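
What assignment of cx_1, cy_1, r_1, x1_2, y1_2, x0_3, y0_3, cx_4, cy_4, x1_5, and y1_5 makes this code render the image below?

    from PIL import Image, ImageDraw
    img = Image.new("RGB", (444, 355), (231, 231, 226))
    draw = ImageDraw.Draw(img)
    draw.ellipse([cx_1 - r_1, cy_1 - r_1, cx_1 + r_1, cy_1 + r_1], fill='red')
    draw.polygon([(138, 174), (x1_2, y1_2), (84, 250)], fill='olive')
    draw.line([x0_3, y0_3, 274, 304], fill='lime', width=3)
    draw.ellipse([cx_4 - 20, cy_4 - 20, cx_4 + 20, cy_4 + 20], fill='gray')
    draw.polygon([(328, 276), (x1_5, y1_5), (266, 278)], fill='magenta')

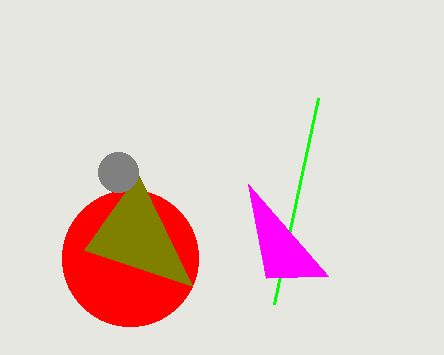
cx_1 = 130
cy_1 = 258
r_1 = 68
x1_2 = 192
y1_2 = 286
x0_3 = 318
y0_3 = 98
cx_4 = 118
cy_4 = 172
x1_5 = 248
y1_5 = 184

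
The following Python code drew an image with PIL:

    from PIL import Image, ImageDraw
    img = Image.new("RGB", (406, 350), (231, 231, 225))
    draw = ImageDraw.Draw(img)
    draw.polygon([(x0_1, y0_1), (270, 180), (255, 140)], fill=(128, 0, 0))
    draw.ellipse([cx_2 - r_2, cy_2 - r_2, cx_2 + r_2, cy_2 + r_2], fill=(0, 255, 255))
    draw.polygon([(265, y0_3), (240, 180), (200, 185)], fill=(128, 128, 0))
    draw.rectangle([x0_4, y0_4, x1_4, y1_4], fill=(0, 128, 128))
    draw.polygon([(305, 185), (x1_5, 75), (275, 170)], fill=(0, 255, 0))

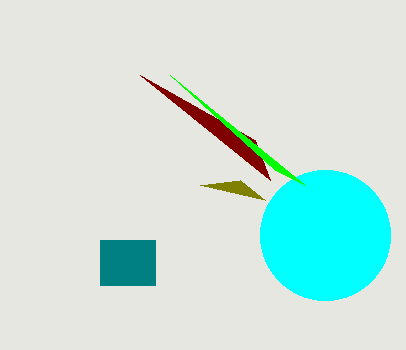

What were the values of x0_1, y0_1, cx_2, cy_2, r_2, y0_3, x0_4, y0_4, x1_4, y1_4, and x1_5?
x0_1 = 140, y0_1 = 75, cx_2 = 325, cy_2 = 235, r_2 = 65, y0_3 = 200, x0_4 = 100, y0_4 = 240, x1_4 = 155, y1_4 = 285, x1_5 = 170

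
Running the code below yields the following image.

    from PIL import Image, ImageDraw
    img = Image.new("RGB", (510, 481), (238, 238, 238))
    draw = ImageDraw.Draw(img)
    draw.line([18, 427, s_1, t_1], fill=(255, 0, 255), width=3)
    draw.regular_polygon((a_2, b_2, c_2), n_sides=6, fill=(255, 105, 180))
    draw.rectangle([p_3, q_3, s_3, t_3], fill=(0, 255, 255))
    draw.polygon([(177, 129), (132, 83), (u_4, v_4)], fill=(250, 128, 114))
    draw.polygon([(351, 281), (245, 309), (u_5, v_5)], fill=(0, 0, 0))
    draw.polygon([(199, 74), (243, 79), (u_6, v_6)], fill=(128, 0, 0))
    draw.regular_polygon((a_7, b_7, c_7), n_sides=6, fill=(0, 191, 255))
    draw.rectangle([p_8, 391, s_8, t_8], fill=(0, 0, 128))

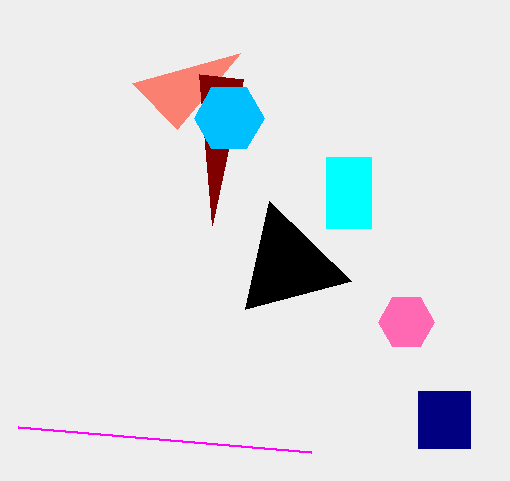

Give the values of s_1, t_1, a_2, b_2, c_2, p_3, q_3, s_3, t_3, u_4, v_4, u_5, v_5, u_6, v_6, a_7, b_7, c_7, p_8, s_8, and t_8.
s_1 = 311; t_1 = 452; a_2 = 406; b_2 = 322; c_2 = 28; p_3 = 326; q_3 = 157; s_3 = 371; t_3 = 228; u_4 = 240; v_4 = 53; u_5 = 269; v_5 = 201; u_6 = 212; v_6 = 225; a_7 = 229; b_7 = 118; c_7 = 35; p_8 = 418; s_8 = 470; t_8 = 448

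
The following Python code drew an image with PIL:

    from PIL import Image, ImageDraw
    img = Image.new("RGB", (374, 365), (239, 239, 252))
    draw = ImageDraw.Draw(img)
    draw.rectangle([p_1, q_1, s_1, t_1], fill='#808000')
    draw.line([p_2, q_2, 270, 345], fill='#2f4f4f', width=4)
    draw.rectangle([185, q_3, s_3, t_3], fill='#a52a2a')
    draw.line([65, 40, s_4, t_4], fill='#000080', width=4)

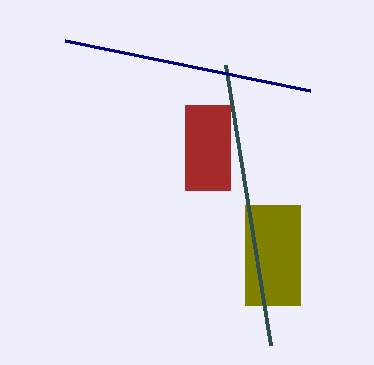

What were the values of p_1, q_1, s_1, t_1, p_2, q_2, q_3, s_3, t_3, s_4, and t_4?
p_1 = 245
q_1 = 205
s_1 = 300
t_1 = 305
p_2 = 225
q_2 = 65
q_3 = 105
s_3 = 230
t_3 = 190
s_4 = 310
t_4 = 90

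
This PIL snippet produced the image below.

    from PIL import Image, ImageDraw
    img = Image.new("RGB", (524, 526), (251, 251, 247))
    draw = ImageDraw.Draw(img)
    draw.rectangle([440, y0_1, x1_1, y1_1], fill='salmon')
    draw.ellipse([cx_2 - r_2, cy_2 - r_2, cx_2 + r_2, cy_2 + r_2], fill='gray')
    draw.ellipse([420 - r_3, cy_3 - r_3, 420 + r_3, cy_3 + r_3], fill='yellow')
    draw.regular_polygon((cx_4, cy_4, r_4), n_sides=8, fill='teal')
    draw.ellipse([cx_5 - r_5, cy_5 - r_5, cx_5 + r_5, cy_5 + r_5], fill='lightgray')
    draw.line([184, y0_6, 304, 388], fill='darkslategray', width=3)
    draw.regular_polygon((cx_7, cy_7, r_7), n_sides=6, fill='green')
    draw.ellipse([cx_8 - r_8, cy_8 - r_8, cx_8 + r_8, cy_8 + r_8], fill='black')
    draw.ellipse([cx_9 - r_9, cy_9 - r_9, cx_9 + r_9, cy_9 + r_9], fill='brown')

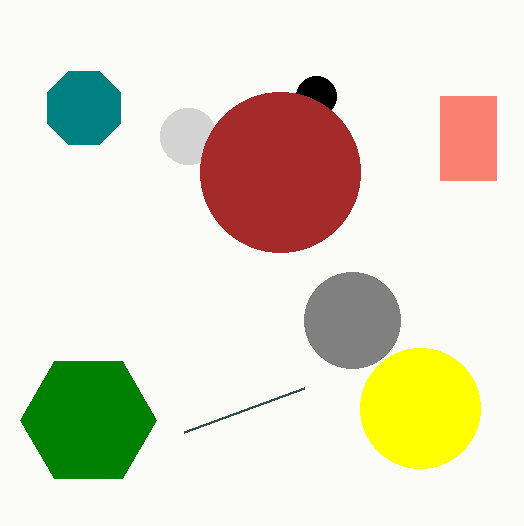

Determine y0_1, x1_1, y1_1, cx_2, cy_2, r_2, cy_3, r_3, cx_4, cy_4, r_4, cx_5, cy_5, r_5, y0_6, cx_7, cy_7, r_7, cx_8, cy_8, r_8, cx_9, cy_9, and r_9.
y0_1 = 96
x1_1 = 496
y1_1 = 180
cx_2 = 352
cy_2 = 320
r_2 = 48
cy_3 = 408
r_3 = 60
cx_4 = 84
cy_4 = 108
r_4 = 40
cx_5 = 188
cy_5 = 136
r_5 = 28
y0_6 = 432
cx_7 = 88
cy_7 = 420
r_7 = 68
cx_8 = 316
cy_8 = 96
r_8 = 20
cx_9 = 280
cy_9 = 172
r_9 = 80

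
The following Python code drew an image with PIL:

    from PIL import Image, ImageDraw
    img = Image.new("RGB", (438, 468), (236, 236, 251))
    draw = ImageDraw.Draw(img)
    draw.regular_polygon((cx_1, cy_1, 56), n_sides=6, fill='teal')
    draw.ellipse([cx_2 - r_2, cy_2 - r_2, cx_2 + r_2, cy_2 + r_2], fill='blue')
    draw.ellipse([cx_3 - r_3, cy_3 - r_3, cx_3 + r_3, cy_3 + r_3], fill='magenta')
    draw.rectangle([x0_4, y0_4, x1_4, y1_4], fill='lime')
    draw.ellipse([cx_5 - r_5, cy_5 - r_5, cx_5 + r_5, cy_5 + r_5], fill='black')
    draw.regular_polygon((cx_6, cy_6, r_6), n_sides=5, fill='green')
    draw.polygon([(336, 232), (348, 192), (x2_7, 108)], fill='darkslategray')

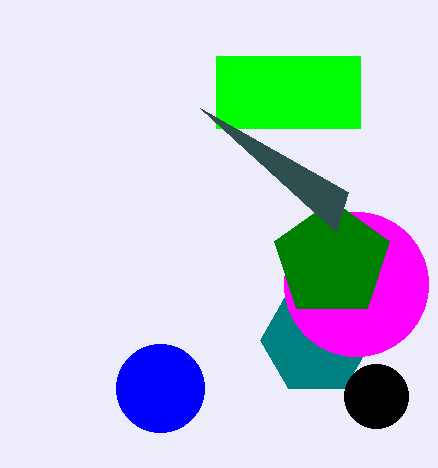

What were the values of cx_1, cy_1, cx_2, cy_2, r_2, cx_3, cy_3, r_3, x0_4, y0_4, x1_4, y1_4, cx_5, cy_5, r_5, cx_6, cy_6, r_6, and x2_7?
cx_1 = 316, cy_1 = 340, cx_2 = 160, cy_2 = 388, r_2 = 44, cx_3 = 356, cy_3 = 284, r_3 = 72, x0_4 = 216, y0_4 = 56, x1_4 = 360, y1_4 = 128, cx_5 = 376, cy_5 = 396, r_5 = 32, cx_6 = 332, cy_6 = 260, r_6 = 60, x2_7 = 200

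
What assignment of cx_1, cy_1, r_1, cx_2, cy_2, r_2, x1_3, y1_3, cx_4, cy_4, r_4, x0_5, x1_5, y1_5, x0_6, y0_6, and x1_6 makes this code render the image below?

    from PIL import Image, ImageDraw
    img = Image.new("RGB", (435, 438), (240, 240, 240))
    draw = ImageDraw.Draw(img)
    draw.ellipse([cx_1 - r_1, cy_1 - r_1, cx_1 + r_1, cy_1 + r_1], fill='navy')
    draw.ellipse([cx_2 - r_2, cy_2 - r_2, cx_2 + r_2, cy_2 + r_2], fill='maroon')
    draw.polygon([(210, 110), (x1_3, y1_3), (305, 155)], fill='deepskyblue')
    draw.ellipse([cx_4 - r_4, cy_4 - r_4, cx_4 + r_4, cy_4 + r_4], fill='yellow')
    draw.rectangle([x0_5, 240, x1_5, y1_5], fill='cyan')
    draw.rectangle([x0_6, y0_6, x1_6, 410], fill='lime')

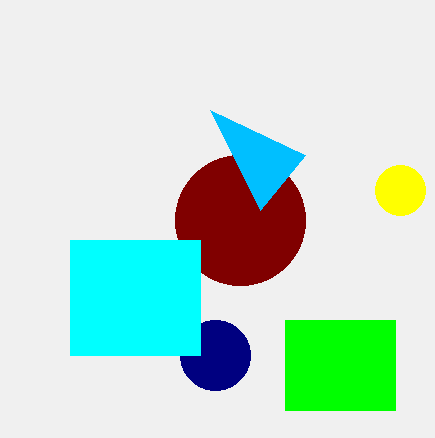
cx_1 = 215, cy_1 = 355, r_1 = 35, cx_2 = 240, cy_2 = 220, r_2 = 65, x1_3 = 260, y1_3 = 210, cx_4 = 400, cy_4 = 190, r_4 = 25, x0_5 = 70, x1_5 = 200, y1_5 = 355, x0_6 = 285, y0_6 = 320, x1_6 = 395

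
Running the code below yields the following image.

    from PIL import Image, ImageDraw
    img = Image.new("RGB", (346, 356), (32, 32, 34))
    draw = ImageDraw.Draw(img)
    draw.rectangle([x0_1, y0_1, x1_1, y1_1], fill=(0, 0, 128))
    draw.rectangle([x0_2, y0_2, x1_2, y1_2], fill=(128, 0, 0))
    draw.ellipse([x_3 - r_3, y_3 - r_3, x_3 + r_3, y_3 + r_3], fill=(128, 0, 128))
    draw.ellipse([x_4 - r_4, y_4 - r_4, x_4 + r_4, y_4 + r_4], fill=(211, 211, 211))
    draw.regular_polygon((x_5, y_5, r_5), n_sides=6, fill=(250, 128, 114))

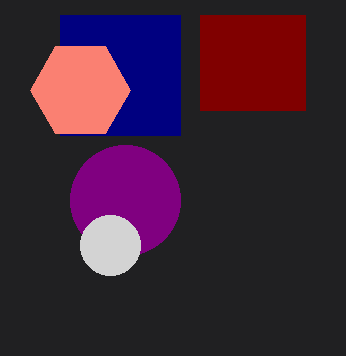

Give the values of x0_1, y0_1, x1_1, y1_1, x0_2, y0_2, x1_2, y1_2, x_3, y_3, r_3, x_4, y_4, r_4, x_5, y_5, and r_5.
x0_1 = 60; y0_1 = 15; x1_1 = 180; y1_1 = 135; x0_2 = 200; y0_2 = 15; x1_2 = 305; y1_2 = 110; x_3 = 125; y_3 = 200; r_3 = 55; x_4 = 110; y_4 = 245; r_4 = 30; x_5 = 80; y_5 = 90; r_5 = 50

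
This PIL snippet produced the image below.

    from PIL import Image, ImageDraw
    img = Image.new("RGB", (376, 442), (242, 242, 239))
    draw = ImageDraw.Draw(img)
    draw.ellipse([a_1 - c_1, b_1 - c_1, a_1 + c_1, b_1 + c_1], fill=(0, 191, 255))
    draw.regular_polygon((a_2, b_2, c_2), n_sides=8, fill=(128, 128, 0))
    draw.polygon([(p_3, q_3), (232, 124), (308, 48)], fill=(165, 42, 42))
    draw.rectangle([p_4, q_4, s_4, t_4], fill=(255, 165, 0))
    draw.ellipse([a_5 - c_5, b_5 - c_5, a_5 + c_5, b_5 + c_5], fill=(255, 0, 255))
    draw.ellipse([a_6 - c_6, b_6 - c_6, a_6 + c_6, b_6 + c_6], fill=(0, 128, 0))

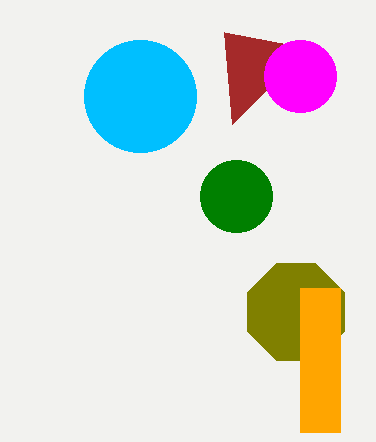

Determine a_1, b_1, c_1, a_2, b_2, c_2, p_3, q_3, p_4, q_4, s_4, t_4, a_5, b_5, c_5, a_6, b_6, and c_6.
a_1 = 140
b_1 = 96
c_1 = 56
a_2 = 296
b_2 = 312
c_2 = 52
p_3 = 224
q_3 = 32
p_4 = 300
q_4 = 288
s_4 = 340
t_4 = 432
a_5 = 300
b_5 = 76
c_5 = 36
a_6 = 236
b_6 = 196
c_6 = 36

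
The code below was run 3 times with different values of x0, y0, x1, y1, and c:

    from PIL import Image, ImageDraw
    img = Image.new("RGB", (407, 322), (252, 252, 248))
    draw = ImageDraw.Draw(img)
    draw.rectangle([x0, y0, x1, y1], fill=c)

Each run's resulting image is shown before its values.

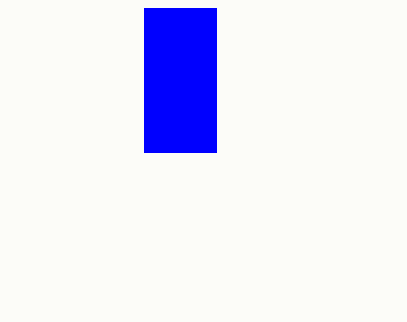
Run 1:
x0 = 144
y0 = 8
x1 = 216
y1 = 152
c = 'blue'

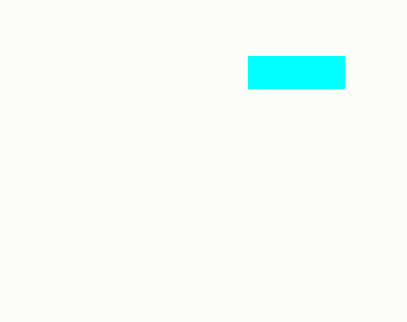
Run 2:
x0 = 248
y0 = 56
x1 = 344
y1 = 88
c = 'cyan'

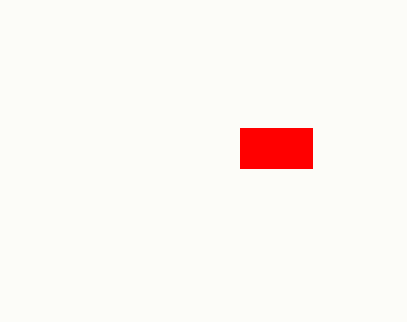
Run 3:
x0 = 240
y0 = 128
x1 = 312
y1 = 168
c = 'red'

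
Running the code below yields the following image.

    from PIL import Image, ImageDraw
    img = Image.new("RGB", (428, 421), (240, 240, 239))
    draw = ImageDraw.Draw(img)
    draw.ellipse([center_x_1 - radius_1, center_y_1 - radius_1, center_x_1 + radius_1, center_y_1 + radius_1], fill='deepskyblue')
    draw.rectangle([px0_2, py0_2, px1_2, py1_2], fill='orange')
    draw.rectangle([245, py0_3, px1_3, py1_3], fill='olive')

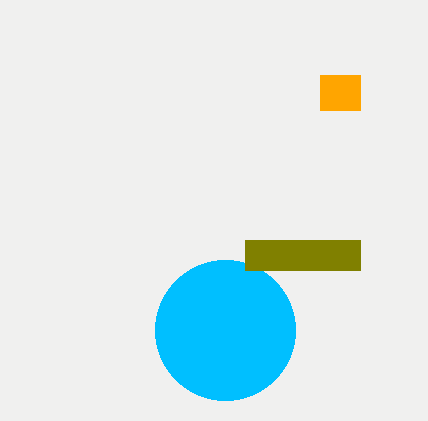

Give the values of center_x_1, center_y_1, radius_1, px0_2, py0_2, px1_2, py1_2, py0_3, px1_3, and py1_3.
center_x_1 = 225, center_y_1 = 330, radius_1 = 70, px0_2 = 320, py0_2 = 75, px1_2 = 360, py1_2 = 110, py0_3 = 240, px1_3 = 360, py1_3 = 270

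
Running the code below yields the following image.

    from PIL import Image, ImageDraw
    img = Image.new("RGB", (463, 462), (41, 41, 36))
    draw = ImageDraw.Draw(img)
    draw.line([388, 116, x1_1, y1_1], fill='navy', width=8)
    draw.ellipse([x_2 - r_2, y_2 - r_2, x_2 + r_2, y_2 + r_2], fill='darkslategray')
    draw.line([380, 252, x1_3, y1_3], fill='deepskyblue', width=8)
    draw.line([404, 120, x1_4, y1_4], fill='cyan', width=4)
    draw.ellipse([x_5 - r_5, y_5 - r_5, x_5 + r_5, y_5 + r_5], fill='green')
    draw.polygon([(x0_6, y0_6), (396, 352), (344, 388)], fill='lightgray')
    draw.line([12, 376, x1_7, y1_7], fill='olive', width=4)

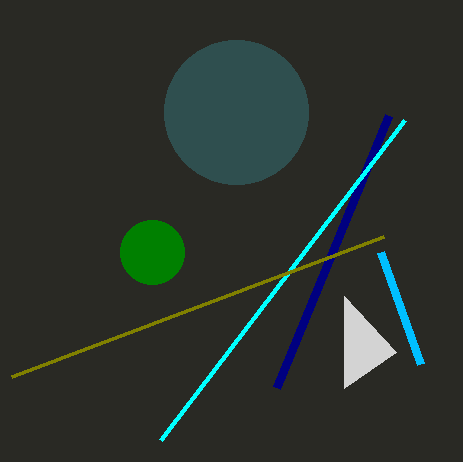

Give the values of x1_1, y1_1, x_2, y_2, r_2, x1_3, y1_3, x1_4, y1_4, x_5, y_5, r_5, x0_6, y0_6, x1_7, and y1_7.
x1_1 = 276, y1_1 = 388, x_2 = 236, y_2 = 112, r_2 = 72, x1_3 = 420, y1_3 = 364, x1_4 = 160, y1_4 = 440, x_5 = 152, y_5 = 252, r_5 = 32, x0_6 = 344, y0_6 = 296, x1_7 = 384, y1_7 = 236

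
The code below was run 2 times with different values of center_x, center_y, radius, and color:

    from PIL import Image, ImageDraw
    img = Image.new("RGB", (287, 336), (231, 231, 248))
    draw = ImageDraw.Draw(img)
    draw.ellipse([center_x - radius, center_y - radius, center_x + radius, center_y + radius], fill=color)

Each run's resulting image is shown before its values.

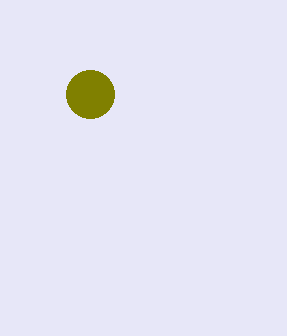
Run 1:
center_x = 90
center_y = 94
radius = 24
color = 'olive'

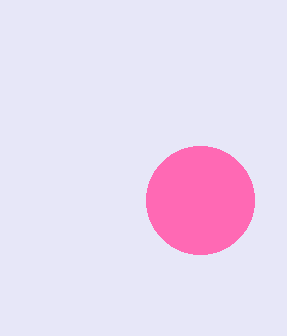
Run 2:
center_x = 200, center_y = 200, radius = 54, color = 'hotpink'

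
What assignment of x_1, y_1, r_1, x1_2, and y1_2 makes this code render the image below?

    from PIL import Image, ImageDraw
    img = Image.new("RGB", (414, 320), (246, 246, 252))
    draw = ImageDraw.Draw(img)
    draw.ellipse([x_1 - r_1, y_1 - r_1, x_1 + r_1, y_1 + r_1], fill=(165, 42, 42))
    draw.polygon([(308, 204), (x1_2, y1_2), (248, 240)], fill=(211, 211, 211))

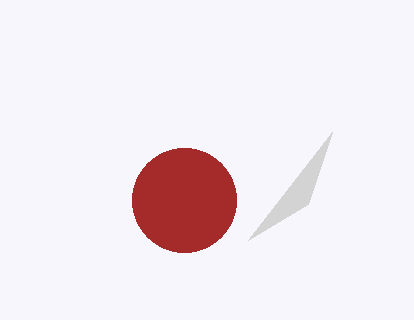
x_1 = 184
y_1 = 200
r_1 = 52
x1_2 = 332
y1_2 = 132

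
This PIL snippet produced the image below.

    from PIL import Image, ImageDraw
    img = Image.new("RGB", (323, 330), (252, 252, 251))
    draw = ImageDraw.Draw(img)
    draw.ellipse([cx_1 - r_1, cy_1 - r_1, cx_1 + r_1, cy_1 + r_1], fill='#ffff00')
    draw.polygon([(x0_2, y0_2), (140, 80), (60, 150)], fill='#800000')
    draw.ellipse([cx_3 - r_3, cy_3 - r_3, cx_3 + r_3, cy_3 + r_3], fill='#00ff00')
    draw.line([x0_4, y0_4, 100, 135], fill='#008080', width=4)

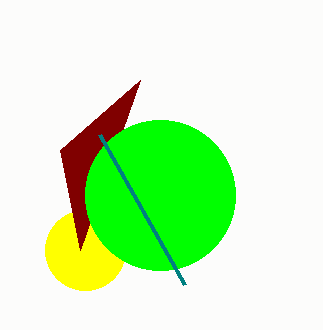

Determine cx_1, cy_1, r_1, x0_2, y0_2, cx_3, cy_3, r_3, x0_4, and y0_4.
cx_1 = 85; cy_1 = 250; r_1 = 40; x0_2 = 80; y0_2 = 250; cx_3 = 160; cy_3 = 195; r_3 = 75; x0_4 = 185; y0_4 = 285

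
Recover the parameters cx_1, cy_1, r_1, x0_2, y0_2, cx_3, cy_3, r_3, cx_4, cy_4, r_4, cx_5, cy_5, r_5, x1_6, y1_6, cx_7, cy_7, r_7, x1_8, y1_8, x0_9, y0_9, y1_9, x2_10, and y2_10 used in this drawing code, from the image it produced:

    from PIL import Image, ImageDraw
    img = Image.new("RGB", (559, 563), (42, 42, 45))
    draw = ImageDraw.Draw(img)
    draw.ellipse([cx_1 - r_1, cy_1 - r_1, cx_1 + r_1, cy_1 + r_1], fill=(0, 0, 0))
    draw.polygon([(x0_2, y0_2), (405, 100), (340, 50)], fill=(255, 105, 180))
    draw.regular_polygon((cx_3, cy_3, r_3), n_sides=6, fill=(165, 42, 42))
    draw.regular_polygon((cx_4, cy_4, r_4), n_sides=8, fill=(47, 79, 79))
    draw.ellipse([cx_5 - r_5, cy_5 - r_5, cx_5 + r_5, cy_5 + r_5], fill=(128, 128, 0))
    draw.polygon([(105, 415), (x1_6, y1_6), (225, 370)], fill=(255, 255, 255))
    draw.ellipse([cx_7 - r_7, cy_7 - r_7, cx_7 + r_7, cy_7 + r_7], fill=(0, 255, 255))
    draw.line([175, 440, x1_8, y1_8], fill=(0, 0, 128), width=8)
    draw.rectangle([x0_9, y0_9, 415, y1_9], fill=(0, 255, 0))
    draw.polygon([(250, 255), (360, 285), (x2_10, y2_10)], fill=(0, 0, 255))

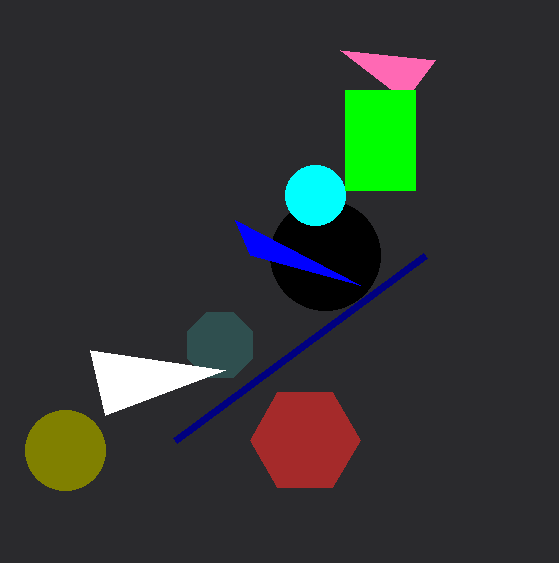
cx_1 = 325
cy_1 = 255
r_1 = 55
x0_2 = 435
y0_2 = 60
cx_3 = 305
cy_3 = 440
r_3 = 55
cx_4 = 220
cy_4 = 345
r_4 = 35
cx_5 = 65
cy_5 = 450
r_5 = 40
x1_6 = 90
y1_6 = 350
cx_7 = 315
cy_7 = 195
r_7 = 30
x1_8 = 425
y1_8 = 255
x0_9 = 345
y0_9 = 90
y1_9 = 190
x2_10 = 235
y2_10 = 220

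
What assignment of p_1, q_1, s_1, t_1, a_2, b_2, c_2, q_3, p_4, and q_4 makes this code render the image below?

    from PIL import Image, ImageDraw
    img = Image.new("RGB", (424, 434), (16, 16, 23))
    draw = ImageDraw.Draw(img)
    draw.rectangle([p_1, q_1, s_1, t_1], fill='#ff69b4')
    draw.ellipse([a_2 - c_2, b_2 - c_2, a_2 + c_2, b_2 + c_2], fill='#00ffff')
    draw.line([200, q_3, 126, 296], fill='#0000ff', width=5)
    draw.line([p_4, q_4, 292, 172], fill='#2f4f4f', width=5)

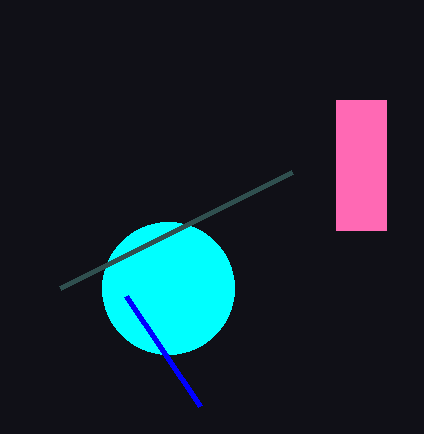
p_1 = 336; q_1 = 100; s_1 = 386; t_1 = 230; a_2 = 168; b_2 = 288; c_2 = 66; q_3 = 406; p_4 = 60; q_4 = 288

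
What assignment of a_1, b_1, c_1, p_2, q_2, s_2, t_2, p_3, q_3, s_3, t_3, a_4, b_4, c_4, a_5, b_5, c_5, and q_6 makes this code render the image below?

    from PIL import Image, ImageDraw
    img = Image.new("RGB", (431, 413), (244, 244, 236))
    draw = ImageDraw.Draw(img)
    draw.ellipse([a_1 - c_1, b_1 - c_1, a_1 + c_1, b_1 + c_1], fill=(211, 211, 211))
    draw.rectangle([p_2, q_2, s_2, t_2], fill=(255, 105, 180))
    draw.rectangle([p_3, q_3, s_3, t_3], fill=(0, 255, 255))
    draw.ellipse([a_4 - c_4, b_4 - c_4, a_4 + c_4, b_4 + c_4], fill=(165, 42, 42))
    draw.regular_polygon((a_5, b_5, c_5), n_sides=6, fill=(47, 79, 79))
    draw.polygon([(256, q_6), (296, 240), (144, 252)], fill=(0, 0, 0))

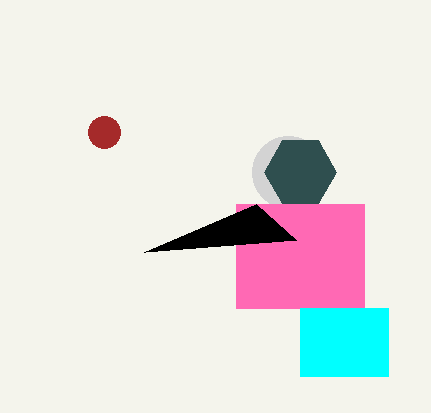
a_1 = 288
b_1 = 172
c_1 = 36
p_2 = 236
q_2 = 204
s_2 = 364
t_2 = 308
p_3 = 300
q_3 = 308
s_3 = 388
t_3 = 376
a_4 = 104
b_4 = 132
c_4 = 16
a_5 = 300
b_5 = 172
c_5 = 36
q_6 = 204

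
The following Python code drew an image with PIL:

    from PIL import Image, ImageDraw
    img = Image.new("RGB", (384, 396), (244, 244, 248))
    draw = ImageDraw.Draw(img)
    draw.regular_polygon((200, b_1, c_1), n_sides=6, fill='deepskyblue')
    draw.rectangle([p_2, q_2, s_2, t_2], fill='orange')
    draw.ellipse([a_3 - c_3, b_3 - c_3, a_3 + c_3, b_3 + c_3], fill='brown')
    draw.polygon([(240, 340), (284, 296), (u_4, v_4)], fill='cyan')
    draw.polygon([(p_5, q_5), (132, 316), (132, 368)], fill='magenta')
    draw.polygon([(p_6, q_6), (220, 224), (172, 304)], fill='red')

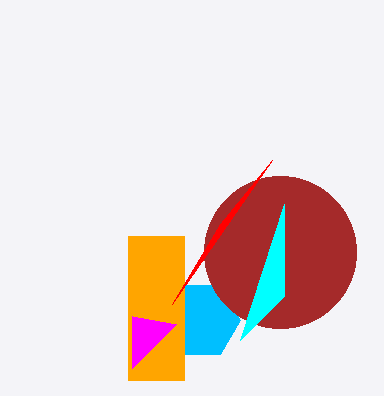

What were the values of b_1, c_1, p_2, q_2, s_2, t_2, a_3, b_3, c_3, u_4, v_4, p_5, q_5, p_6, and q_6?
b_1 = 320
c_1 = 40
p_2 = 128
q_2 = 236
s_2 = 184
t_2 = 380
a_3 = 280
b_3 = 252
c_3 = 76
u_4 = 284
v_4 = 204
p_5 = 176
q_5 = 324
p_6 = 272
q_6 = 160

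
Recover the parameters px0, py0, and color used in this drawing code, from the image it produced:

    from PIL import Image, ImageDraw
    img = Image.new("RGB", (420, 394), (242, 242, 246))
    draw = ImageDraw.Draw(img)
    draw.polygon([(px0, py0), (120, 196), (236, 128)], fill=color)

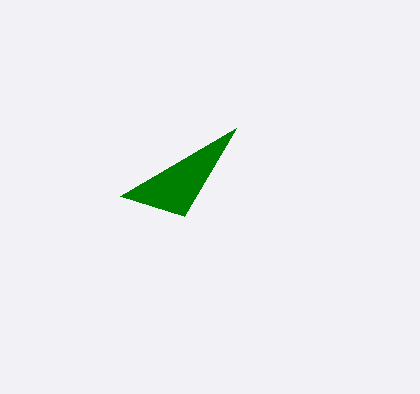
px0 = 184
py0 = 216
color = 'green'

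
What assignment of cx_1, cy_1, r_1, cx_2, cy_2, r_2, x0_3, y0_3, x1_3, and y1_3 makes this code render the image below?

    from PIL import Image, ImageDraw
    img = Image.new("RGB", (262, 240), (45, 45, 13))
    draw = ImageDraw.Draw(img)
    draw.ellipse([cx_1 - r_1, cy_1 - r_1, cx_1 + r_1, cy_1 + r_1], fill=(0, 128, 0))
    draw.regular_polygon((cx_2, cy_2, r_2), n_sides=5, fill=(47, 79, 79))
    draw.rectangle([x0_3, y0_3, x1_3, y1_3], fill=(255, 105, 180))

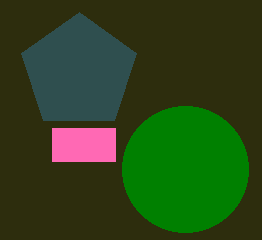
cx_1 = 185
cy_1 = 169
r_1 = 63
cx_2 = 79
cy_2 = 72
r_2 = 60
x0_3 = 52
y0_3 = 128
x1_3 = 115
y1_3 = 161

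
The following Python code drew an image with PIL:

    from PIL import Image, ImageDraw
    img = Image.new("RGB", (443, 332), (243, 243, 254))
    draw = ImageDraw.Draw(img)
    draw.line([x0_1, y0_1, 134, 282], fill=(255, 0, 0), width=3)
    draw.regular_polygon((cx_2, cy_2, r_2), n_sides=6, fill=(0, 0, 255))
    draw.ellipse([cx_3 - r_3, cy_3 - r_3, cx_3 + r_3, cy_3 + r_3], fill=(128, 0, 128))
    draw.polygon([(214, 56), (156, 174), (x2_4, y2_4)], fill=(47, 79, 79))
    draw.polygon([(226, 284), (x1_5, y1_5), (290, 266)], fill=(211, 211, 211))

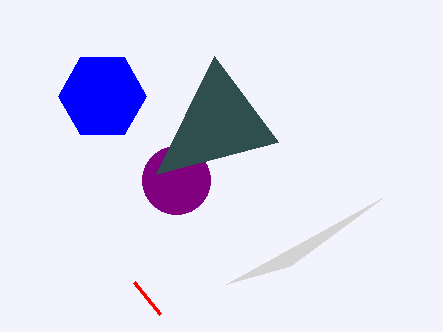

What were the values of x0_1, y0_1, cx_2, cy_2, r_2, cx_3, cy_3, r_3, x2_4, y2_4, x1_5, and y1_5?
x0_1 = 160, y0_1 = 314, cx_2 = 102, cy_2 = 96, r_2 = 44, cx_3 = 176, cy_3 = 180, r_3 = 34, x2_4 = 278, y2_4 = 142, x1_5 = 382, y1_5 = 198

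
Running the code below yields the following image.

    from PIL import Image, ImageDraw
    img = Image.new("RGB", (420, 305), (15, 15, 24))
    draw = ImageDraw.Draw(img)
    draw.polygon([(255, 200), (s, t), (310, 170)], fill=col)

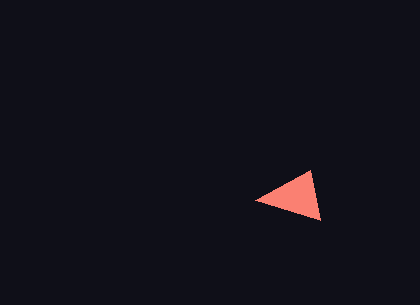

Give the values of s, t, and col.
s = 320
t = 220
col = 'salmon'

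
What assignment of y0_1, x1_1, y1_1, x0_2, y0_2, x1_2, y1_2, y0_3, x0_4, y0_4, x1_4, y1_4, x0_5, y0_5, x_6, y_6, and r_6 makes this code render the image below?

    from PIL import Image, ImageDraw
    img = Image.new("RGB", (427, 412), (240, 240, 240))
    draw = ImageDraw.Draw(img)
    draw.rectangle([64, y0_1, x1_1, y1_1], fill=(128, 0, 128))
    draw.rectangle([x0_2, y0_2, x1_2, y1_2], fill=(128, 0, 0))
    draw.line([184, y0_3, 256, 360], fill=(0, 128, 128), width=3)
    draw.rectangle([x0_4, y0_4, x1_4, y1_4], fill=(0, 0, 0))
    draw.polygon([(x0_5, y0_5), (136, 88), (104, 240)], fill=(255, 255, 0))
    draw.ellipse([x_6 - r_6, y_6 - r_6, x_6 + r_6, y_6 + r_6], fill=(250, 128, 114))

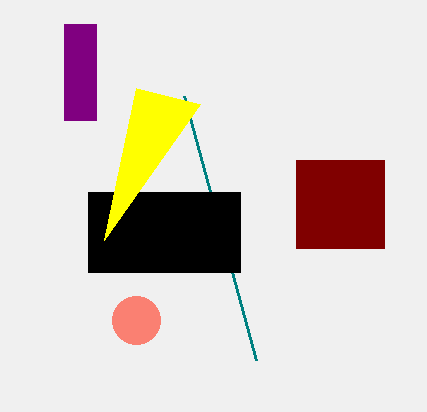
y0_1 = 24
x1_1 = 96
y1_1 = 120
x0_2 = 296
y0_2 = 160
x1_2 = 384
y1_2 = 248
y0_3 = 96
x0_4 = 88
y0_4 = 192
x1_4 = 240
y1_4 = 272
x0_5 = 200
y0_5 = 104
x_6 = 136
y_6 = 320
r_6 = 24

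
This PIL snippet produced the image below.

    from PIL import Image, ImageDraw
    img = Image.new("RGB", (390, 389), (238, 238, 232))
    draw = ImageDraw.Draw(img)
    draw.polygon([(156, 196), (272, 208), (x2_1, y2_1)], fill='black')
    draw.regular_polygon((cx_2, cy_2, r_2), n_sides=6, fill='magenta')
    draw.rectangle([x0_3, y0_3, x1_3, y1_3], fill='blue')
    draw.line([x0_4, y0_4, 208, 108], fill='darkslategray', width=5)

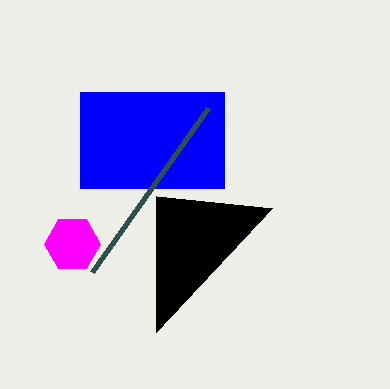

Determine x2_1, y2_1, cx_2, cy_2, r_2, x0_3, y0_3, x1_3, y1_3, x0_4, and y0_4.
x2_1 = 156, y2_1 = 332, cx_2 = 72, cy_2 = 244, r_2 = 28, x0_3 = 80, y0_3 = 92, x1_3 = 224, y1_3 = 188, x0_4 = 92, y0_4 = 272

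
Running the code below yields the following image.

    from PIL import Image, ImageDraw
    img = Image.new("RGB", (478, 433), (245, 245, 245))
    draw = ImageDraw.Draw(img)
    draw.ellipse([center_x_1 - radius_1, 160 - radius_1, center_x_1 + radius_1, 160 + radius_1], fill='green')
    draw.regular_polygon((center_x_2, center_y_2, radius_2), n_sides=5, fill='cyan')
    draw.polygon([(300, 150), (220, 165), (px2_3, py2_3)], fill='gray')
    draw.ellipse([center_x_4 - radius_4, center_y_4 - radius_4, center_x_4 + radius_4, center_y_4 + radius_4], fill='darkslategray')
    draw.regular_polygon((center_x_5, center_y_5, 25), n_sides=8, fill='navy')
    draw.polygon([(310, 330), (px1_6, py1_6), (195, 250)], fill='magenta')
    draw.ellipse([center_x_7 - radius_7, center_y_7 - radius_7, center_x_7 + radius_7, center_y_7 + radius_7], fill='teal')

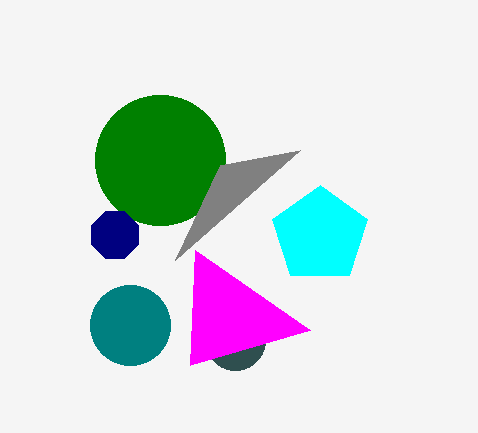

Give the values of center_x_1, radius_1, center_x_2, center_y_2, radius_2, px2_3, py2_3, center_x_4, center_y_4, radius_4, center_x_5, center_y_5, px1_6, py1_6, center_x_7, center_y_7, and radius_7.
center_x_1 = 160
radius_1 = 65
center_x_2 = 320
center_y_2 = 235
radius_2 = 50
px2_3 = 175
py2_3 = 260
center_x_4 = 235
center_y_4 = 340
radius_4 = 30
center_x_5 = 115
center_y_5 = 235
px1_6 = 190
py1_6 = 365
center_x_7 = 130
center_y_7 = 325
radius_7 = 40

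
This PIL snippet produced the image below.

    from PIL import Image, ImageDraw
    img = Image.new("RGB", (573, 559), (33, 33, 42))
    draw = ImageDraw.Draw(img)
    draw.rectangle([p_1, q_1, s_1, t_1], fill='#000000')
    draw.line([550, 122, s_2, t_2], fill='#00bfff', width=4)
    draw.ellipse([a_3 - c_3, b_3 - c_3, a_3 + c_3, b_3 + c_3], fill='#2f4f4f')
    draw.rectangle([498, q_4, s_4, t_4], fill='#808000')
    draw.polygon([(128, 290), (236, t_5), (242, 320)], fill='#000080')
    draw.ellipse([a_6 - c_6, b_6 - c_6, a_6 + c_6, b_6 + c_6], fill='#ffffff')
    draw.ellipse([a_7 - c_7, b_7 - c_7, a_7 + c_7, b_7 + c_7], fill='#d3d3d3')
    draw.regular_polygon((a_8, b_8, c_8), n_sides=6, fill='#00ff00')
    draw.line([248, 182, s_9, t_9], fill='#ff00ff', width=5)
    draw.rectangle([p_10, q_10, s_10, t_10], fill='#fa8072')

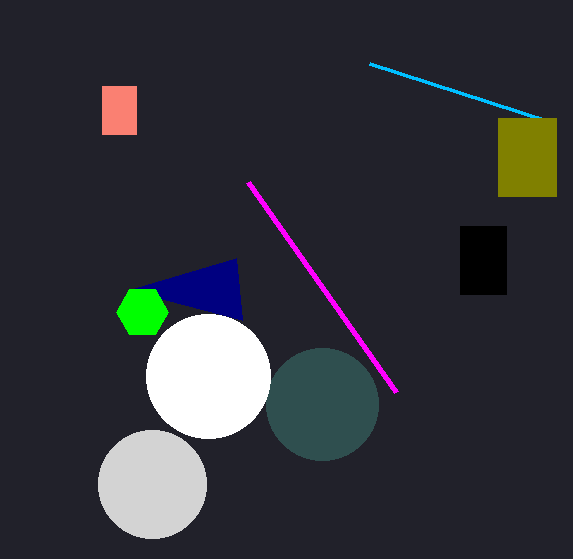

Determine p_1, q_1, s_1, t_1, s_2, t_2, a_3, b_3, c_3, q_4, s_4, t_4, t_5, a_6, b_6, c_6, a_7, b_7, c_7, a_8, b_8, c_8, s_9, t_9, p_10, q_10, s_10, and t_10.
p_1 = 460; q_1 = 226; s_1 = 506; t_1 = 294; s_2 = 370; t_2 = 64; a_3 = 322; b_3 = 404; c_3 = 56; q_4 = 118; s_4 = 556; t_4 = 196; t_5 = 258; a_6 = 208; b_6 = 376; c_6 = 62; a_7 = 152; b_7 = 484; c_7 = 54; a_8 = 142; b_8 = 312; c_8 = 26; s_9 = 396; t_9 = 392; p_10 = 102; q_10 = 86; s_10 = 136; t_10 = 134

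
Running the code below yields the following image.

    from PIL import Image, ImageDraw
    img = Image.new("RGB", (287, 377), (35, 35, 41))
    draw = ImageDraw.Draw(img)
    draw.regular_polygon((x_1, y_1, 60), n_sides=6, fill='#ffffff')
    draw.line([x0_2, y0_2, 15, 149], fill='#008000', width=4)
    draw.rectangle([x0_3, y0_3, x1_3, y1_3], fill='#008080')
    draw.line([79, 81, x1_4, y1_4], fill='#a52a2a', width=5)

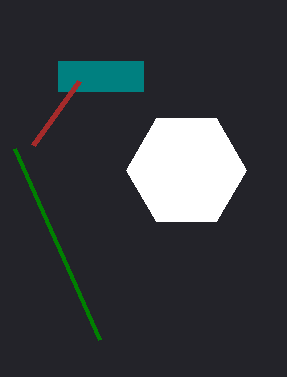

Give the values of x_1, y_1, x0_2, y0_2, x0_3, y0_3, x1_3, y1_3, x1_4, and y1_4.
x_1 = 186; y_1 = 170; x0_2 = 100; y0_2 = 340; x0_3 = 58; y0_3 = 61; x1_3 = 143; y1_3 = 91; x1_4 = 33; y1_4 = 145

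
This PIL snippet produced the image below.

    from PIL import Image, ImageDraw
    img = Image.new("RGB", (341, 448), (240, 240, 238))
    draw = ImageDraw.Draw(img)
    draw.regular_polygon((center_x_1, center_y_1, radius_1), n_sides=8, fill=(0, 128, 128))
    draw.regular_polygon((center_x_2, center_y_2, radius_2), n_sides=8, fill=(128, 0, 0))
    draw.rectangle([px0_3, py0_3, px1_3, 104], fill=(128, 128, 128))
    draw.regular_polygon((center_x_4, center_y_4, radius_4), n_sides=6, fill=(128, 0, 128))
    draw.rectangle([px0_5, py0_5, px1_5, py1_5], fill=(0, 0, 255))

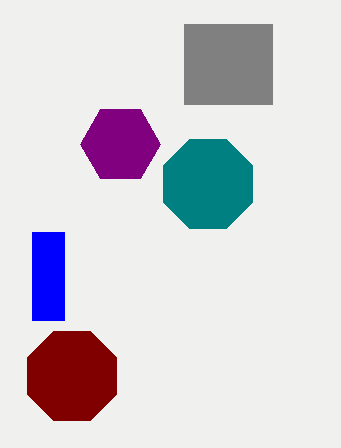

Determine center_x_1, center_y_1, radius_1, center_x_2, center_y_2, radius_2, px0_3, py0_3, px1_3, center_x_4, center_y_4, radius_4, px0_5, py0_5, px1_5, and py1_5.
center_x_1 = 208
center_y_1 = 184
radius_1 = 48
center_x_2 = 72
center_y_2 = 376
radius_2 = 48
px0_3 = 184
py0_3 = 24
px1_3 = 272
center_x_4 = 120
center_y_4 = 144
radius_4 = 40
px0_5 = 32
py0_5 = 232
px1_5 = 64
py1_5 = 320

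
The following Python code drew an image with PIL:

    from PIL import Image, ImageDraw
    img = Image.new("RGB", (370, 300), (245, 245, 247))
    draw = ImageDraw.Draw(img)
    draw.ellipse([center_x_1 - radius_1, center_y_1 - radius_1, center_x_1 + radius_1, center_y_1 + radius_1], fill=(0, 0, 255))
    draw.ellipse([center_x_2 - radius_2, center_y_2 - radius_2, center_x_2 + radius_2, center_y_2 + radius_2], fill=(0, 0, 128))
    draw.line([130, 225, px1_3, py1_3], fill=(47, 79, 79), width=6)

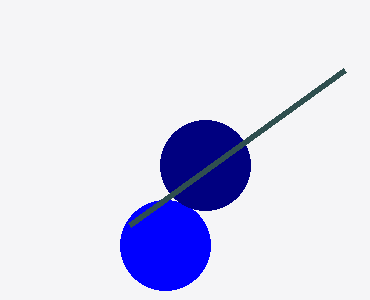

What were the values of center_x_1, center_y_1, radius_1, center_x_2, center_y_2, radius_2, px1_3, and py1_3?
center_x_1 = 165
center_y_1 = 245
radius_1 = 45
center_x_2 = 205
center_y_2 = 165
radius_2 = 45
px1_3 = 345
py1_3 = 70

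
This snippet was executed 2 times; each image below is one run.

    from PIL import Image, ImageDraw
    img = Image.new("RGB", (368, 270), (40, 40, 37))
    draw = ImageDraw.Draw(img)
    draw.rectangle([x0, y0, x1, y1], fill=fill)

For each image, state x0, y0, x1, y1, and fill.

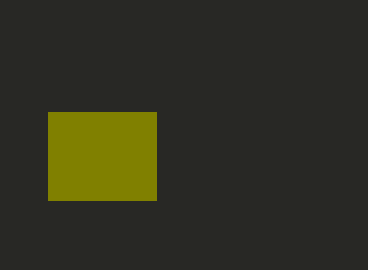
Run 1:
x0 = 48; y0 = 112; x1 = 156; y1 = 200; fill = 'olive'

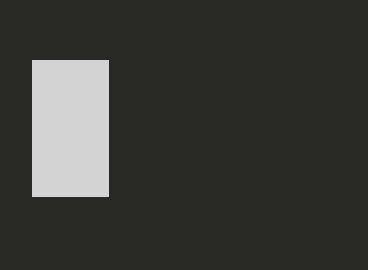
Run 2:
x0 = 32
y0 = 60
x1 = 108
y1 = 196
fill = 'lightgray'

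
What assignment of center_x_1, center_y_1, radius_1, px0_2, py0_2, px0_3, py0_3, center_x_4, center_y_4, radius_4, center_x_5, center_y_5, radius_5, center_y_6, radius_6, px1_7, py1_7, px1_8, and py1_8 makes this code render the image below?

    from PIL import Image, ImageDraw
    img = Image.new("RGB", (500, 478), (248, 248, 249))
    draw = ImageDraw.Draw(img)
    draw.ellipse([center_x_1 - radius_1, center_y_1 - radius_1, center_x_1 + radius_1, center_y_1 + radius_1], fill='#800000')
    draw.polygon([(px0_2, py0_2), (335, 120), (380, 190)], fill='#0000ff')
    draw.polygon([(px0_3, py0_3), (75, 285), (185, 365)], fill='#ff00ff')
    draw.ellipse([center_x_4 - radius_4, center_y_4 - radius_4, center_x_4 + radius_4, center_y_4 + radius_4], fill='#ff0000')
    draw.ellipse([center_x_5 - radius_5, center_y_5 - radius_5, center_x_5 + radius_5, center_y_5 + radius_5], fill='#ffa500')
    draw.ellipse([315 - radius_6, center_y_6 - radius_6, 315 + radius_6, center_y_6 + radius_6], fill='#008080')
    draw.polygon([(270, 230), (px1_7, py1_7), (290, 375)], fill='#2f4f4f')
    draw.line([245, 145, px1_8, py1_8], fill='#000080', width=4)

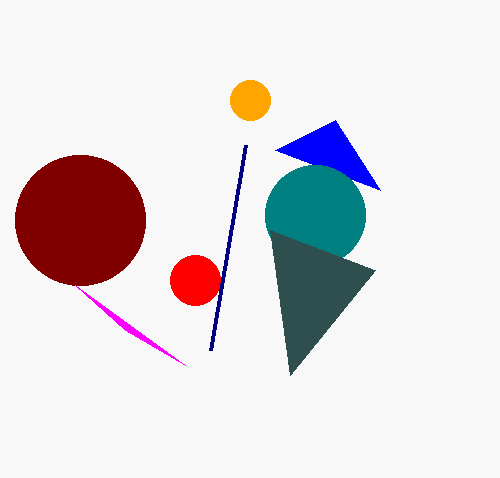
center_x_1 = 80, center_y_1 = 220, radius_1 = 65, px0_2 = 275, py0_2 = 150, px0_3 = 125, py0_3 = 330, center_x_4 = 195, center_y_4 = 280, radius_4 = 25, center_x_5 = 250, center_y_5 = 100, radius_5 = 20, center_y_6 = 215, radius_6 = 50, px1_7 = 375, py1_7 = 270, px1_8 = 210, py1_8 = 350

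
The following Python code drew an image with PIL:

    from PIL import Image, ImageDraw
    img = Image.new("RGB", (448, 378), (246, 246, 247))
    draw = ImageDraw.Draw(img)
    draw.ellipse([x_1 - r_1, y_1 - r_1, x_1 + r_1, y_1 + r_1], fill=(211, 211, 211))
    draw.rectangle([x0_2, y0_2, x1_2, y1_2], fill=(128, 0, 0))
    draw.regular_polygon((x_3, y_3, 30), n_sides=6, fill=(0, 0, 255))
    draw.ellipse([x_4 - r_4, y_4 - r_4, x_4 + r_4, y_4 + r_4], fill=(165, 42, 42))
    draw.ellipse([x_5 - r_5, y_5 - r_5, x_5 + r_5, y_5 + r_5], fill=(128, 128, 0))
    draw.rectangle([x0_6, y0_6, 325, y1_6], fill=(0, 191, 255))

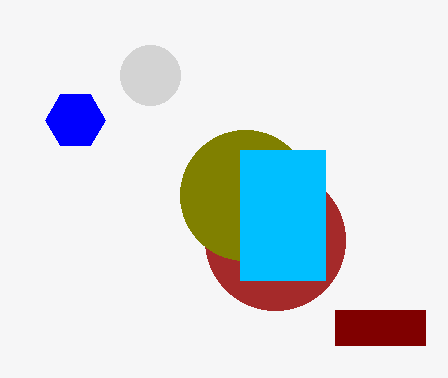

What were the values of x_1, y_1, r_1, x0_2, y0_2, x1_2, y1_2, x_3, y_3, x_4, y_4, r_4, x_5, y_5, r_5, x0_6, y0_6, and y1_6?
x_1 = 150, y_1 = 75, r_1 = 30, x0_2 = 335, y0_2 = 310, x1_2 = 425, y1_2 = 345, x_3 = 75, y_3 = 120, x_4 = 275, y_4 = 240, r_4 = 70, x_5 = 245, y_5 = 195, r_5 = 65, x0_6 = 240, y0_6 = 150, y1_6 = 280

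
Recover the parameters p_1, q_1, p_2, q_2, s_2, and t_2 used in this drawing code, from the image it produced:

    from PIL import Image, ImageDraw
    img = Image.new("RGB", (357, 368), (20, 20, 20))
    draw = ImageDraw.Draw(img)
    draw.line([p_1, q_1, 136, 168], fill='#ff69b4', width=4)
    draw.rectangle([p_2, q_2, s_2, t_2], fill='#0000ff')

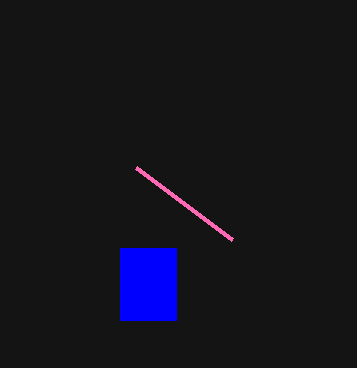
p_1 = 232
q_1 = 240
p_2 = 120
q_2 = 248
s_2 = 176
t_2 = 320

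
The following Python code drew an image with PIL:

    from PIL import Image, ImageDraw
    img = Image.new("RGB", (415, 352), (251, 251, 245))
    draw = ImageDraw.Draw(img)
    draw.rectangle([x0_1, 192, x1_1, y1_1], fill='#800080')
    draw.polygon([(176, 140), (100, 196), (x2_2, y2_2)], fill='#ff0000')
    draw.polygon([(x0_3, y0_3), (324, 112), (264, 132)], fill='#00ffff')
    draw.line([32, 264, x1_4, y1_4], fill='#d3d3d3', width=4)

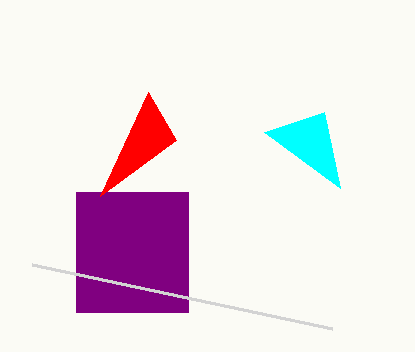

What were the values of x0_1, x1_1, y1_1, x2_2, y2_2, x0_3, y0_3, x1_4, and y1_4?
x0_1 = 76, x1_1 = 188, y1_1 = 312, x2_2 = 148, y2_2 = 92, x0_3 = 340, y0_3 = 188, x1_4 = 332, y1_4 = 328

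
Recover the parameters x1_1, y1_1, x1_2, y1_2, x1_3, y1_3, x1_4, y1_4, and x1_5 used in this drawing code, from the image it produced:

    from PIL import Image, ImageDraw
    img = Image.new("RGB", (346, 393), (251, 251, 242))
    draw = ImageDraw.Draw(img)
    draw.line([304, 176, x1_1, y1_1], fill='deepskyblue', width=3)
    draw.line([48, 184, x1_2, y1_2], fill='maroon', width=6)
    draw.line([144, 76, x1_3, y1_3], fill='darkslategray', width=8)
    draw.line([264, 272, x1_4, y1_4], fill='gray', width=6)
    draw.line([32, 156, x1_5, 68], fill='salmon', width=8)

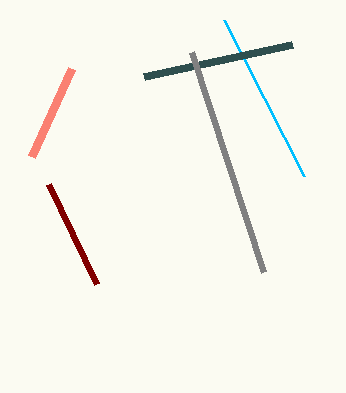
x1_1 = 224, y1_1 = 20, x1_2 = 96, y1_2 = 284, x1_3 = 292, y1_3 = 44, x1_4 = 192, y1_4 = 52, x1_5 = 72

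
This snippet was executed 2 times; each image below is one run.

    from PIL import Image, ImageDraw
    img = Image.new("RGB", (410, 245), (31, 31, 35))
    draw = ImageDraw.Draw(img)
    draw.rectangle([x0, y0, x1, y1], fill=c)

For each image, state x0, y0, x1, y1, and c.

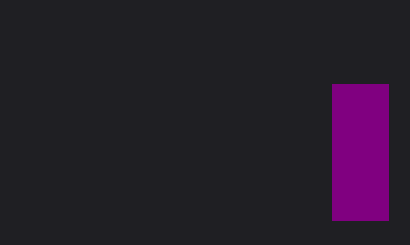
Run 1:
x0 = 332; y0 = 84; x1 = 388; y1 = 220; c = 'purple'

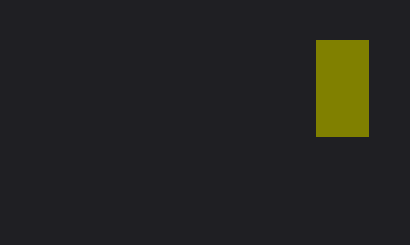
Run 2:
x0 = 316; y0 = 40; x1 = 368; y1 = 136; c = 'olive'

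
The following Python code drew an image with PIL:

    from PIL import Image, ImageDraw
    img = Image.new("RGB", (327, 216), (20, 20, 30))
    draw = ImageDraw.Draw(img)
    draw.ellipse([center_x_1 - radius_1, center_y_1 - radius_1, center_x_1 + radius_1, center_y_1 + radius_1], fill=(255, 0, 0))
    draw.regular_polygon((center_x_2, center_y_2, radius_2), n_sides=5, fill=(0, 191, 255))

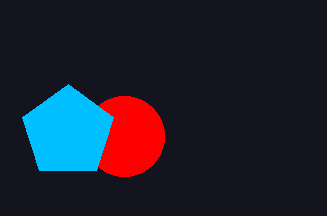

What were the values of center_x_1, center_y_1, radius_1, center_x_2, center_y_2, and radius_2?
center_x_1 = 124; center_y_1 = 136; radius_1 = 40; center_x_2 = 68; center_y_2 = 132; radius_2 = 48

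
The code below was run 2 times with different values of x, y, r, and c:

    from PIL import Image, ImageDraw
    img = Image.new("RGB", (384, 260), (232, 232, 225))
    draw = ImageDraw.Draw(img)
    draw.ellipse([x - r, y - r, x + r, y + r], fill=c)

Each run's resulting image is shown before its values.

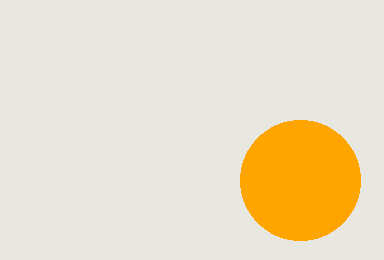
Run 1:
x = 300, y = 180, r = 60, c = 'orange'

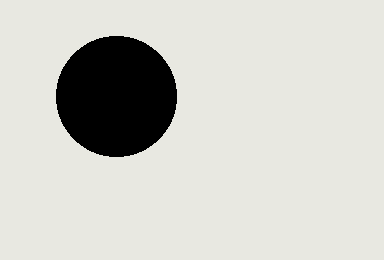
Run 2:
x = 116, y = 96, r = 60, c = 'black'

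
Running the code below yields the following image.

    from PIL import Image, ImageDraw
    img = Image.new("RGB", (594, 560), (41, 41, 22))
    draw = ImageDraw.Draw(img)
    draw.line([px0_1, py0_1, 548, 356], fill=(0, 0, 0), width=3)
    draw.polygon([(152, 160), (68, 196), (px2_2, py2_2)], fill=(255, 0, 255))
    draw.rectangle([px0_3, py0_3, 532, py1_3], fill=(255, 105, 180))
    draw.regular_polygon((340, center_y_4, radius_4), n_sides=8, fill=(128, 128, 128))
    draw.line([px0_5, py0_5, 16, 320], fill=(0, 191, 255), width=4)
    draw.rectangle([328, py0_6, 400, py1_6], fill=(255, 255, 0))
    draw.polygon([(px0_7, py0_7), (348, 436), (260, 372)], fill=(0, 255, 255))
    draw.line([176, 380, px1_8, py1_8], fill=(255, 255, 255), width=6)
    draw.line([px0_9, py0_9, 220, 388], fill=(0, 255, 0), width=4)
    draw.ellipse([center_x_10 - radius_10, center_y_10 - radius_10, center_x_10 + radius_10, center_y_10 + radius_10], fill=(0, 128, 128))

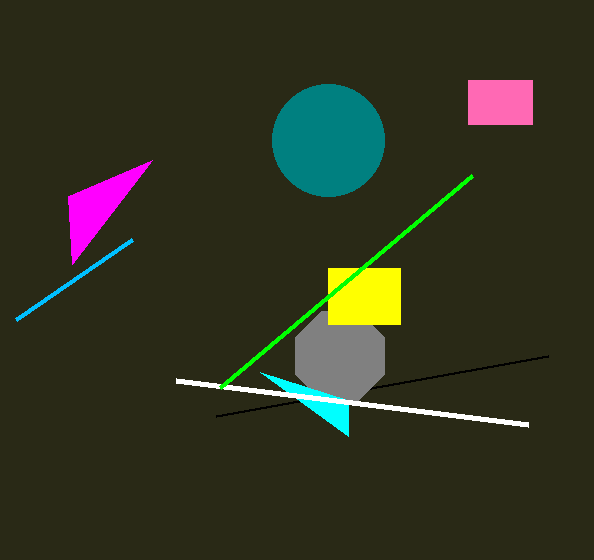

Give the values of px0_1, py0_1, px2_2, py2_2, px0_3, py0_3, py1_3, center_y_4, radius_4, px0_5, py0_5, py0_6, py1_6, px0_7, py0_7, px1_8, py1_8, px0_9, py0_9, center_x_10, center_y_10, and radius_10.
px0_1 = 216, py0_1 = 416, px2_2 = 72, py2_2 = 264, px0_3 = 468, py0_3 = 80, py1_3 = 124, center_y_4 = 356, radius_4 = 48, px0_5 = 132, py0_5 = 240, py0_6 = 268, py1_6 = 324, px0_7 = 348, py0_7 = 400, px1_8 = 528, py1_8 = 424, px0_9 = 472, py0_9 = 176, center_x_10 = 328, center_y_10 = 140, radius_10 = 56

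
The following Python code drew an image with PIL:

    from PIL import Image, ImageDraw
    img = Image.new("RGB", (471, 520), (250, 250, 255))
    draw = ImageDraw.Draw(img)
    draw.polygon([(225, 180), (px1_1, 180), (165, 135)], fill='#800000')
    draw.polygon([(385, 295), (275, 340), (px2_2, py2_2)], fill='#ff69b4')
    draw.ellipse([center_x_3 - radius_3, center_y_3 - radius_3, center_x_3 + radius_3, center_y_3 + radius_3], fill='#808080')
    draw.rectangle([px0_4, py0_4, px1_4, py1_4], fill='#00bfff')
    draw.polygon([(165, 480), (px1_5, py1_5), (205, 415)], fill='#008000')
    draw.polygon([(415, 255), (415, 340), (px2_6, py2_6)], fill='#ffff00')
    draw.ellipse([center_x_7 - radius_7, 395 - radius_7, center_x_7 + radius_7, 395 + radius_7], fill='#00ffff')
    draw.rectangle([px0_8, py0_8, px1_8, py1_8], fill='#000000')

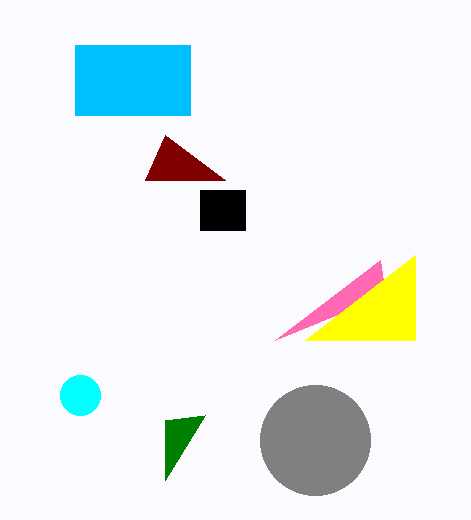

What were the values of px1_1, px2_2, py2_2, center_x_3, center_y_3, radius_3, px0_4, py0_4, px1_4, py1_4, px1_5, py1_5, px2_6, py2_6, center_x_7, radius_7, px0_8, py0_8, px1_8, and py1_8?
px1_1 = 145
px2_2 = 380
py2_2 = 260
center_x_3 = 315
center_y_3 = 440
radius_3 = 55
px0_4 = 75
py0_4 = 45
px1_4 = 190
py1_4 = 115
px1_5 = 165
py1_5 = 420
px2_6 = 305
py2_6 = 340
center_x_7 = 80
radius_7 = 20
px0_8 = 200
py0_8 = 190
px1_8 = 245
py1_8 = 230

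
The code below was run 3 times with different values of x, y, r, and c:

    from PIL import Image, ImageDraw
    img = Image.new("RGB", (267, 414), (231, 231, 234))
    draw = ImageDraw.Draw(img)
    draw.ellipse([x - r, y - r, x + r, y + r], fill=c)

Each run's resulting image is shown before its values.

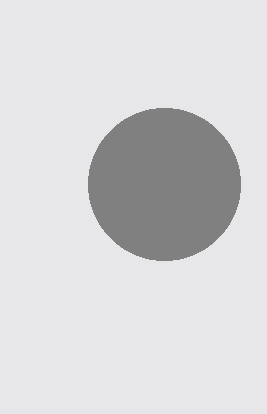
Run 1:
x = 164; y = 184; r = 76; c = 'gray'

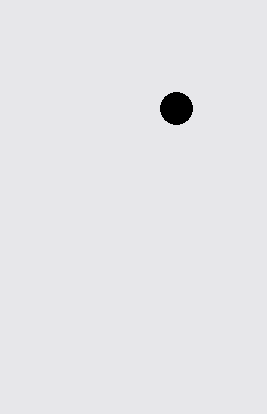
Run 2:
x = 176, y = 108, r = 16, c = 'black'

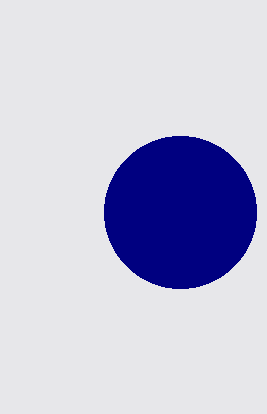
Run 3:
x = 180
y = 212
r = 76
c = 'navy'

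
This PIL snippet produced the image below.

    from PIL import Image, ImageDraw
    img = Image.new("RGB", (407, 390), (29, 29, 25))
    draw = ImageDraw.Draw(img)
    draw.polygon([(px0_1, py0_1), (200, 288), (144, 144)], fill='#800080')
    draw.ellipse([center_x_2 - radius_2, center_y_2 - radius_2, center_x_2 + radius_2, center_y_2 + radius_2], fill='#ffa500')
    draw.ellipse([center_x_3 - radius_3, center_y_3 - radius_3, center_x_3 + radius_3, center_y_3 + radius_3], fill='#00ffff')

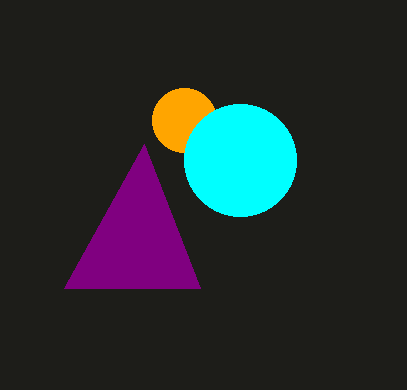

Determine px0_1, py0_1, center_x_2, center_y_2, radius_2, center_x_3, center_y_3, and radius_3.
px0_1 = 64; py0_1 = 288; center_x_2 = 184; center_y_2 = 120; radius_2 = 32; center_x_3 = 240; center_y_3 = 160; radius_3 = 56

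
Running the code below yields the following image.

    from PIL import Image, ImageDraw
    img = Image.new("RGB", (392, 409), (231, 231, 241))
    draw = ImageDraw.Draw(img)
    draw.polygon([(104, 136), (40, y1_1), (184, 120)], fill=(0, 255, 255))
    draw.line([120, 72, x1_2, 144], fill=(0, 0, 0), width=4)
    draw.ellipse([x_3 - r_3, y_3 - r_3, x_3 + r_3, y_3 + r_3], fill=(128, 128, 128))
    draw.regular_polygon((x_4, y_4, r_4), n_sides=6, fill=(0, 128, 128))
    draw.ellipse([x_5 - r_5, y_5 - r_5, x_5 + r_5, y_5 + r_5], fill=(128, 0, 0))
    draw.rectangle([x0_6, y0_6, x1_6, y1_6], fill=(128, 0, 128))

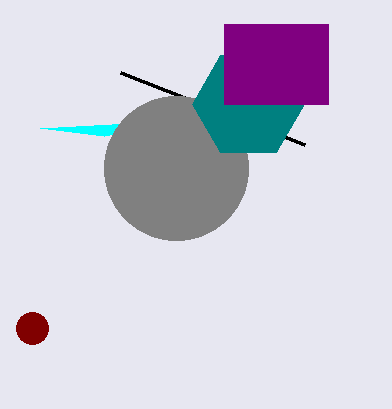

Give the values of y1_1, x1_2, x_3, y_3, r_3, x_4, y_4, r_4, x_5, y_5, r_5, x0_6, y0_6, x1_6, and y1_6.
y1_1 = 128; x1_2 = 304; x_3 = 176; y_3 = 168; r_3 = 72; x_4 = 248; y_4 = 104; r_4 = 56; x_5 = 32; y_5 = 328; r_5 = 16; x0_6 = 224; y0_6 = 24; x1_6 = 328; y1_6 = 104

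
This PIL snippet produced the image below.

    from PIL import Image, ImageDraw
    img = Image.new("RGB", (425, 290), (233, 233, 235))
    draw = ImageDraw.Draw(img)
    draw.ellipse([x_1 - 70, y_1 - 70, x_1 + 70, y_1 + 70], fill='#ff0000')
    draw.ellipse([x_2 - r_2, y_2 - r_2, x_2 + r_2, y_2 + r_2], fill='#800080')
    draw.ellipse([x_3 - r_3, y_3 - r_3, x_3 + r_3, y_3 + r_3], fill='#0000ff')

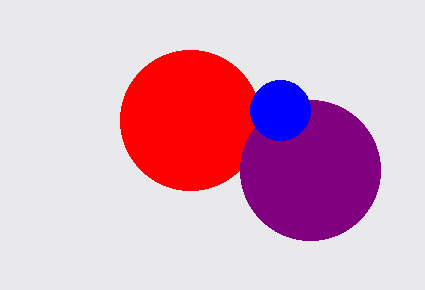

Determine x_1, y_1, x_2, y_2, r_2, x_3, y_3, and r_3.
x_1 = 190, y_1 = 120, x_2 = 310, y_2 = 170, r_2 = 70, x_3 = 280, y_3 = 110, r_3 = 30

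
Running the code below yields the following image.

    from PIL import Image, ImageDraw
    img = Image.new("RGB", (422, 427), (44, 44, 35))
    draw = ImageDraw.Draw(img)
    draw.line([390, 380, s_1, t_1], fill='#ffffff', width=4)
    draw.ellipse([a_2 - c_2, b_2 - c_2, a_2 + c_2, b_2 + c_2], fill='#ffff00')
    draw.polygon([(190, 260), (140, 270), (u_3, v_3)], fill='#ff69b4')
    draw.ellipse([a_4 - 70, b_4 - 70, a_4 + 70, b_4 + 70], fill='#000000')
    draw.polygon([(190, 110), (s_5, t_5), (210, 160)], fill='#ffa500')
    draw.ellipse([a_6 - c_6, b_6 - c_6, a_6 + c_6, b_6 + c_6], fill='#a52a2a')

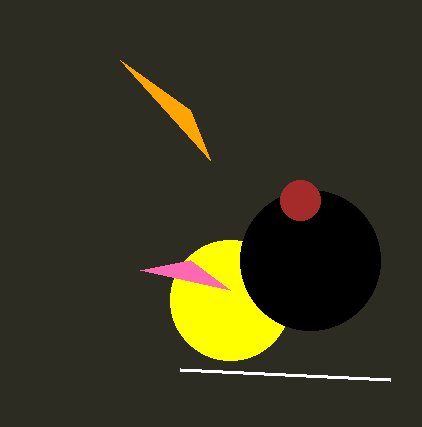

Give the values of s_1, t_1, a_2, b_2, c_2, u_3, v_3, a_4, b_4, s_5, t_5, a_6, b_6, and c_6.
s_1 = 180; t_1 = 370; a_2 = 230; b_2 = 300; c_2 = 60; u_3 = 230; v_3 = 290; a_4 = 310; b_4 = 260; s_5 = 120; t_5 = 60; a_6 = 300; b_6 = 200; c_6 = 20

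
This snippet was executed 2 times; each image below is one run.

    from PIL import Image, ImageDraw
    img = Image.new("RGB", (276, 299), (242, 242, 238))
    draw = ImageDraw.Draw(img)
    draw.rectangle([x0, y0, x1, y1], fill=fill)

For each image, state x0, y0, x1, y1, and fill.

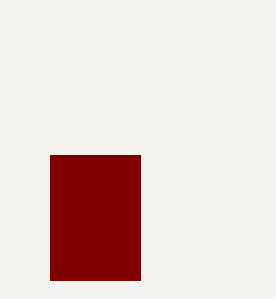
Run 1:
x0 = 50
y0 = 155
x1 = 140
y1 = 280
fill = 'maroon'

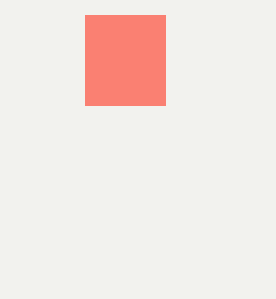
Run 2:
x0 = 85
y0 = 15
x1 = 165
y1 = 105
fill = 'salmon'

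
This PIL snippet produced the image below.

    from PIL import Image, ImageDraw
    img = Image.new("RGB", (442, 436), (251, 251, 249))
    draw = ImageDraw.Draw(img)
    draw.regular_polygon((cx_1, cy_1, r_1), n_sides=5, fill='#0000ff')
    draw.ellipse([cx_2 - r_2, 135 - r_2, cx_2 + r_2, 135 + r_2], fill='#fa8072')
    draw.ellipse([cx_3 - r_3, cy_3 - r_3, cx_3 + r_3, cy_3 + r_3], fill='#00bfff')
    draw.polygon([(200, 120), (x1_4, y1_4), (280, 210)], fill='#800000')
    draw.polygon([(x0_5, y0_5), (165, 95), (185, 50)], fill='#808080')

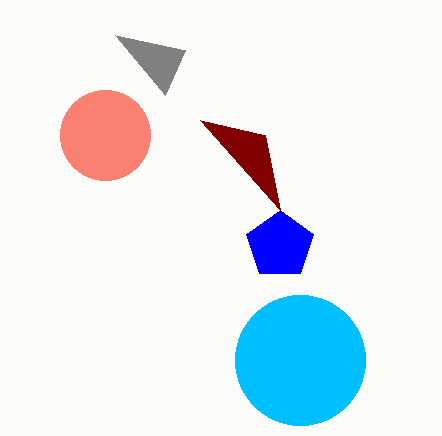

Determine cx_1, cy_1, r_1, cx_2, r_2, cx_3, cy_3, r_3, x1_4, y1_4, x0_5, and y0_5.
cx_1 = 280; cy_1 = 245; r_1 = 35; cx_2 = 105; r_2 = 45; cx_3 = 300; cy_3 = 360; r_3 = 65; x1_4 = 265; y1_4 = 135; x0_5 = 115; y0_5 = 35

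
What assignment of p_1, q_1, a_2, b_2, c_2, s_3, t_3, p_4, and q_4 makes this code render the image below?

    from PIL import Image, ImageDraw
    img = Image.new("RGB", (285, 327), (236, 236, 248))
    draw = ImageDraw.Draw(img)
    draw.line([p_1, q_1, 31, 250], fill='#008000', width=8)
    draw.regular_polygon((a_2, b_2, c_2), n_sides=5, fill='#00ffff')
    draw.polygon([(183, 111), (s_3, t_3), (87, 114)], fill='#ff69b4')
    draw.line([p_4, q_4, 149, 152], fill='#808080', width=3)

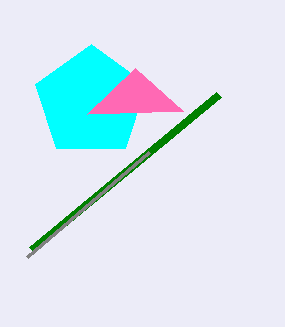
p_1 = 218; q_1 = 95; a_2 = 91; b_2 = 102; c_2 = 58; s_3 = 135; t_3 = 68; p_4 = 27; q_4 = 257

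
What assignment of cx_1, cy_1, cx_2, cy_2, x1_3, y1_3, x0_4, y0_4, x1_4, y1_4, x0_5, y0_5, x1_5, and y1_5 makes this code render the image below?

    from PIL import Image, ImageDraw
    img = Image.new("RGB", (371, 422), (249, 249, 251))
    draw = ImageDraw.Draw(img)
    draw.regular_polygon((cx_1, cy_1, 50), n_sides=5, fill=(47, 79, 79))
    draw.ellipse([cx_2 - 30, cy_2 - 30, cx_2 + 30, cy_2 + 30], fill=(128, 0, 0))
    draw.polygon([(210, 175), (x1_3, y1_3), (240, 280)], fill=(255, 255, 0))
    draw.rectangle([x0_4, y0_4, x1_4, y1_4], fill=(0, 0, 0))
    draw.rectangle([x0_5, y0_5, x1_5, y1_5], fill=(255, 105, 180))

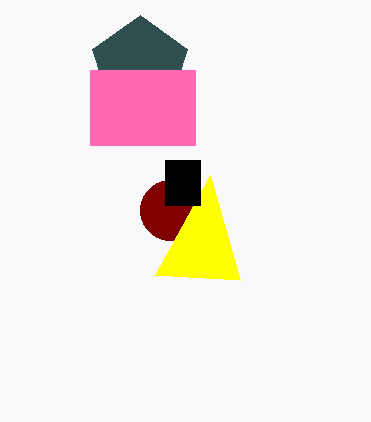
cx_1 = 140, cy_1 = 65, cx_2 = 170, cy_2 = 210, x1_3 = 155, y1_3 = 275, x0_4 = 165, y0_4 = 160, x1_4 = 200, y1_4 = 205, x0_5 = 90, y0_5 = 70, x1_5 = 195, y1_5 = 145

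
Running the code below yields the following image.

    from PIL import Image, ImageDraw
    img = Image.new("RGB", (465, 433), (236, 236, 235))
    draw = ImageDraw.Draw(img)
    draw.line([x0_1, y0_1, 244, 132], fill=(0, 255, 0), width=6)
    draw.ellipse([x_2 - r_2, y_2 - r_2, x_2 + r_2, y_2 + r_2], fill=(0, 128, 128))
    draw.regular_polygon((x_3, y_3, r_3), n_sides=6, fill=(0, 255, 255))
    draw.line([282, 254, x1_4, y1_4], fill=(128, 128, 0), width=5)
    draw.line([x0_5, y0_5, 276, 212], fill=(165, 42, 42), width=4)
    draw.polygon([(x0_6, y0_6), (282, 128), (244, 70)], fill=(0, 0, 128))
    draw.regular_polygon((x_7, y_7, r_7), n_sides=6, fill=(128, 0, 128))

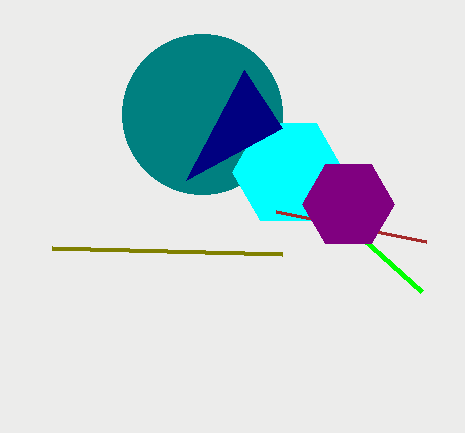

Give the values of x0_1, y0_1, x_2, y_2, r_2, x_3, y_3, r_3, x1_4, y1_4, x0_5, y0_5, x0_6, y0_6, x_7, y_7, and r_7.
x0_1 = 422, y0_1 = 292, x_2 = 202, y_2 = 114, r_2 = 80, x_3 = 288, y_3 = 172, r_3 = 56, x1_4 = 52, y1_4 = 248, x0_5 = 426, y0_5 = 242, x0_6 = 186, y0_6 = 180, x_7 = 348, y_7 = 204, r_7 = 46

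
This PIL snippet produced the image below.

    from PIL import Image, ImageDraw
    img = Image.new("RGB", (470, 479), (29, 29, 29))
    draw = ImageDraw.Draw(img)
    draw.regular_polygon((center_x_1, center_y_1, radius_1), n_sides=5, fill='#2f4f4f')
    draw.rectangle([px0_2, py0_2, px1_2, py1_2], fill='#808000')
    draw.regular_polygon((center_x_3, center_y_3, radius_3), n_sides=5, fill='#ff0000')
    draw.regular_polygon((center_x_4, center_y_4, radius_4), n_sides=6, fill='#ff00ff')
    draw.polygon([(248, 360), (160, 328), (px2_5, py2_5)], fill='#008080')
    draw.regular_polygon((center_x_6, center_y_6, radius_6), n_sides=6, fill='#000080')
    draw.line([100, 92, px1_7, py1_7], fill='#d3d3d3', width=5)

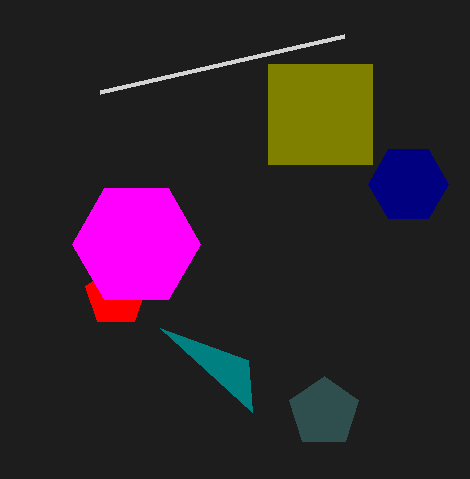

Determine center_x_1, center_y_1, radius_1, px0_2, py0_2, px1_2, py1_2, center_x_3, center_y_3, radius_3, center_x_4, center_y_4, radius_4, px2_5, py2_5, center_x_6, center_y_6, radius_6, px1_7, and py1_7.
center_x_1 = 324, center_y_1 = 412, radius_1 = 36, px0_2 = 268, py0_2 = 64, px1_2 = 372, py1_2 = 164, center_x_3 = 116, center_y_3 = 296, radius_3 = 32, center_x_4 = 136, center_y_4 = 244, radius_4 = 64, px2_5 = 252, py2_5 = 412, center_x_6 = 408, center_y_6 = 184, radius_6 = 40, px1_7 = 344, py1_7 = 36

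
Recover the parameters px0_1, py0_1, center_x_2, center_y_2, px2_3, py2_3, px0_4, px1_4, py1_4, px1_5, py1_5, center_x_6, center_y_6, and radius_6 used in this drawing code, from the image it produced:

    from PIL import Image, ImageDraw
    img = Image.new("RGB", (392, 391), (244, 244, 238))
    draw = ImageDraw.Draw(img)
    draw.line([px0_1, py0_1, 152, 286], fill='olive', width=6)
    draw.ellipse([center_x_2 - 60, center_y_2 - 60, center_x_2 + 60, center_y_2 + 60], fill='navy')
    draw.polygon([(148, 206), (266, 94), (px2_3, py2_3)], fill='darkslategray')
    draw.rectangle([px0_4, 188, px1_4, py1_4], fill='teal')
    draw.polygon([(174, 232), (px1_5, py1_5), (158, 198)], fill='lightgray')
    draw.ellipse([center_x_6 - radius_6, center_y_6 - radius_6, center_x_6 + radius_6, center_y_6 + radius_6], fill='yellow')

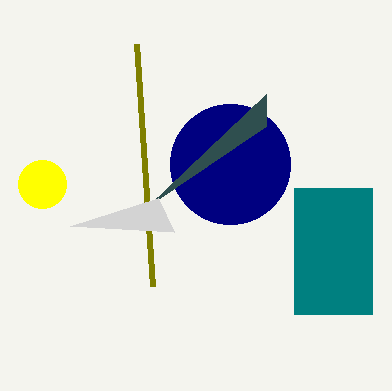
px0_1 = 136, py0_1 = 44, center_x_2 = 230, center_y_2 = 164, px2_3 = 266, py2_3 = 126, px0_4 = 294, px1_4 = 372, py1_4 = 314, px1_5 = 70, py1_5 = 226, center_x_6 = 42, center_y_6 = 184, radius_6 = 24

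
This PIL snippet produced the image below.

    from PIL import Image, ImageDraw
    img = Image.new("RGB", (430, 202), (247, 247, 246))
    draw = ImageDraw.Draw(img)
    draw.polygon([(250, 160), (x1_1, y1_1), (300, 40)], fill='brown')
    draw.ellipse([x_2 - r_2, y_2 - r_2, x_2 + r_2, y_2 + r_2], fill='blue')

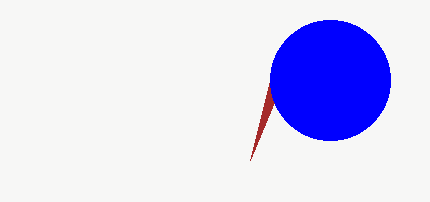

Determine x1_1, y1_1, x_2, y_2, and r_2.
x1_1 = 270; y1_1 = 80; x_2 = 330; y_2 = 80; r_2 = 60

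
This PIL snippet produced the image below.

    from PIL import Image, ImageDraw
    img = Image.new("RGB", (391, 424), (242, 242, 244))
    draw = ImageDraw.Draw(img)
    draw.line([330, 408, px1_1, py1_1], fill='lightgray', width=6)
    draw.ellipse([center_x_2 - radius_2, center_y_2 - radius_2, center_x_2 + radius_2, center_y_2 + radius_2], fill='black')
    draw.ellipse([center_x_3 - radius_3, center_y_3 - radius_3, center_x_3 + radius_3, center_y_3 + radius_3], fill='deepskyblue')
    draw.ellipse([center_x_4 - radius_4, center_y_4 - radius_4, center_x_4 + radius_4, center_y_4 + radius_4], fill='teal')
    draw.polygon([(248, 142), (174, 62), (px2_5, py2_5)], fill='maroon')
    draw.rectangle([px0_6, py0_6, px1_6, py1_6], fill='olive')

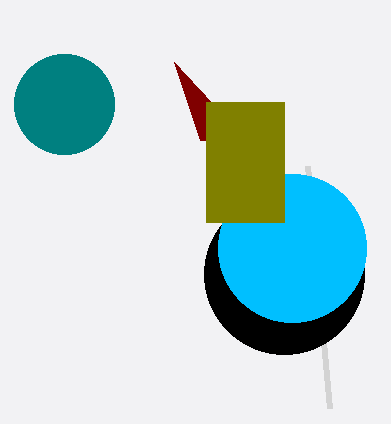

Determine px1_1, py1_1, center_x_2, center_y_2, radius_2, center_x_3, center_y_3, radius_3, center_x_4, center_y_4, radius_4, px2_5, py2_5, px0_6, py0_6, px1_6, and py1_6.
px1_1 = 308, py1_1 = 166, center_x_2 = 284, center_y_2 = 274, radius_2 = 80, center_x_3 = 292, center_y_3 = 248, radius_3 = 74, center_x_4 = 64, center_y_4 = 104, radius_4 = 50, px2_5 = 200, py2_5 = 140, px0_6 = 206, py0_6 = 102, px1_6 = 284, py1_6 = 222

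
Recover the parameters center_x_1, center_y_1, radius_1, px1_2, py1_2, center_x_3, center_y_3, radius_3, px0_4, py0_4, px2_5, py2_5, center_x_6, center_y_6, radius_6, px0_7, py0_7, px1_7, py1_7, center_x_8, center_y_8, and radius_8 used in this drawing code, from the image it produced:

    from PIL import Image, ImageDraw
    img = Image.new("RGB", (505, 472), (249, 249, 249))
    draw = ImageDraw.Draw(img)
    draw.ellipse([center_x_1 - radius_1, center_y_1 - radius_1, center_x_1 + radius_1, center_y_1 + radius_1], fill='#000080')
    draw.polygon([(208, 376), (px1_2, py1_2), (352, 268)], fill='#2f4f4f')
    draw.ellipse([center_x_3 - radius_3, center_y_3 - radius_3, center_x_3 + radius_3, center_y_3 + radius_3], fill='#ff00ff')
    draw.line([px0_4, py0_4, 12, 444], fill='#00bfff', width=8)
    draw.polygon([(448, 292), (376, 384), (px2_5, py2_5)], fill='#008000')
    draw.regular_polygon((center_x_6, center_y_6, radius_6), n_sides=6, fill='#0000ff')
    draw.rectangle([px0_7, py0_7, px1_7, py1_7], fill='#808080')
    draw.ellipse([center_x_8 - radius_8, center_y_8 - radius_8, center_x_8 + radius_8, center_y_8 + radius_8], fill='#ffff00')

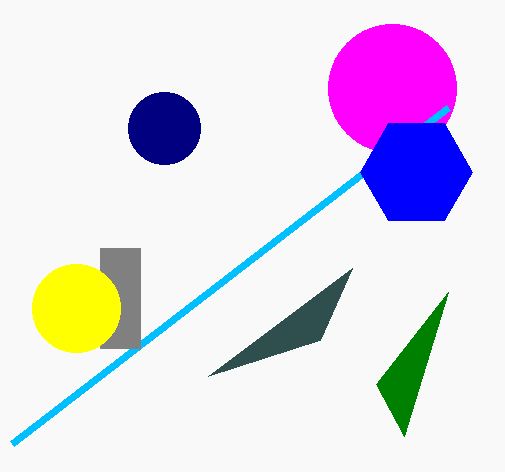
center_x_1 = 164; center_y_1 = 128; radius_1 = 36; px1_2 = 320; py1_2 = 340; center_x_3 = 392; center_y_3 = 88; radius_3 = 64; px0_4 = 448; py0_4 = 108; px2_5 = 404; py2_5 = 436; center_x_6 = 416; center_y_6 = 172; radius_6 = 56; px0_7 = 100; py0_7 = 248; px1_7 = 140; py1_7 = 348; center_x_8 = 76; center_y_8 = 308; radius_8 = 44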